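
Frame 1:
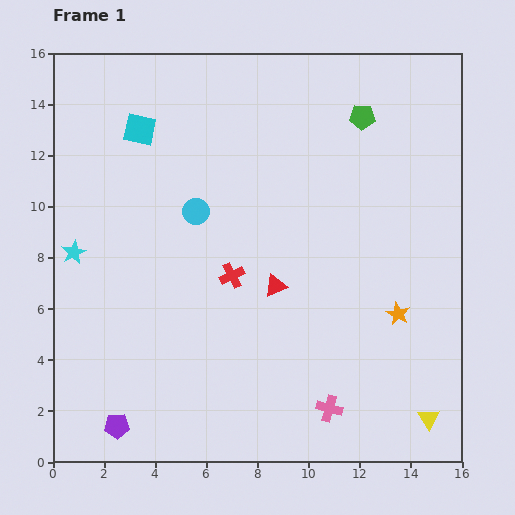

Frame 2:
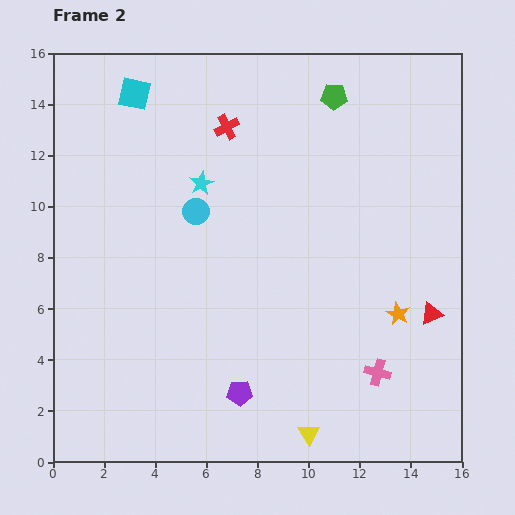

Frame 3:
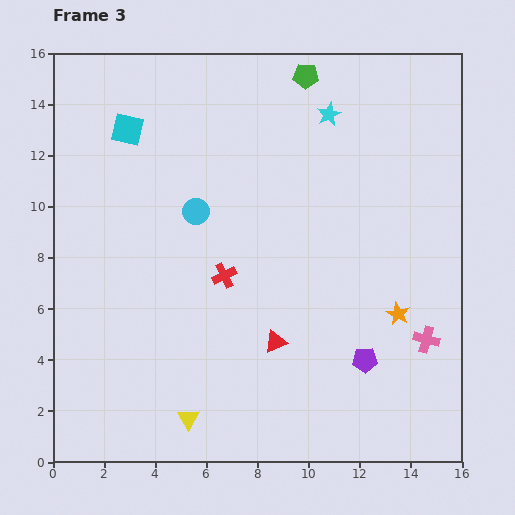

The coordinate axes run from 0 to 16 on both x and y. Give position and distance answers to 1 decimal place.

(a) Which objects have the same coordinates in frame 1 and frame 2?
the cyan circle, the orange star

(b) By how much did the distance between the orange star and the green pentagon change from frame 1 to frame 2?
+1.1

Distance in frame 1: 7.8. Distance in frame 2: 8.9.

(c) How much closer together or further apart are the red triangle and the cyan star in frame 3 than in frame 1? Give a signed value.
+1.1

Distance in frame 1: 8.0. Distance in frame 3: 9.1.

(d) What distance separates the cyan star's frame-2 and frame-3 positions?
5.7

The cyan star moved from (5.8, 10.9) to (10.8, 13.6), a distance of √(5.0² + 2.7²) ≈ 5.7.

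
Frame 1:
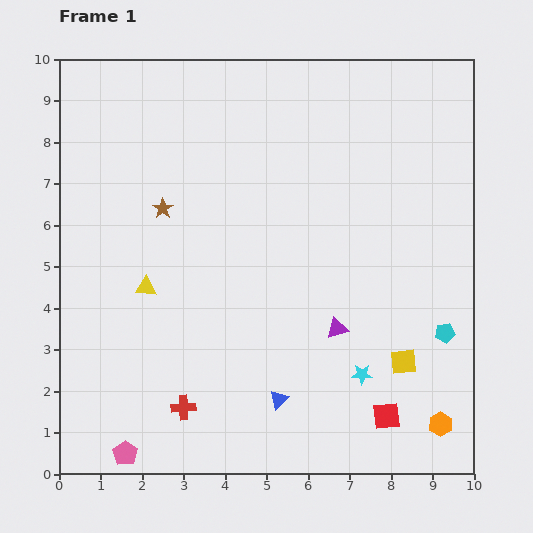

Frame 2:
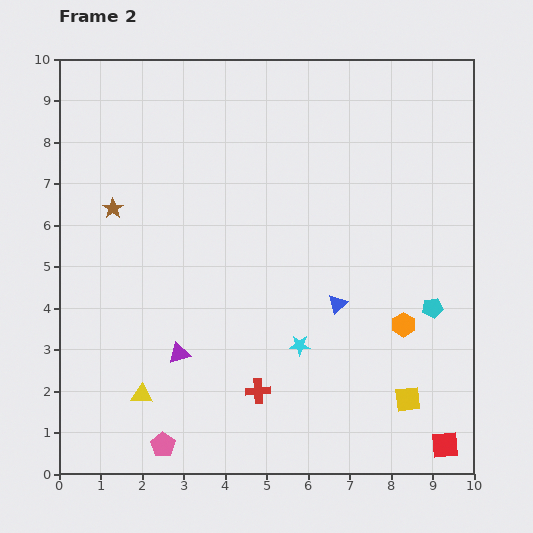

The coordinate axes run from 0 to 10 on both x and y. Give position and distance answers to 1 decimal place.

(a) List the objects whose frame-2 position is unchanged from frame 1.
none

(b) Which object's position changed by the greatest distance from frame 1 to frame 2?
the purple triangle

(moved 3.8; next 2.7)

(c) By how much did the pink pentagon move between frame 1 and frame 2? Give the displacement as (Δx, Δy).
(0.9, 0.2)

The pink pentagon was at (1.6, 0.5) in frame 1 and (2.5, 0.7) in frame 2.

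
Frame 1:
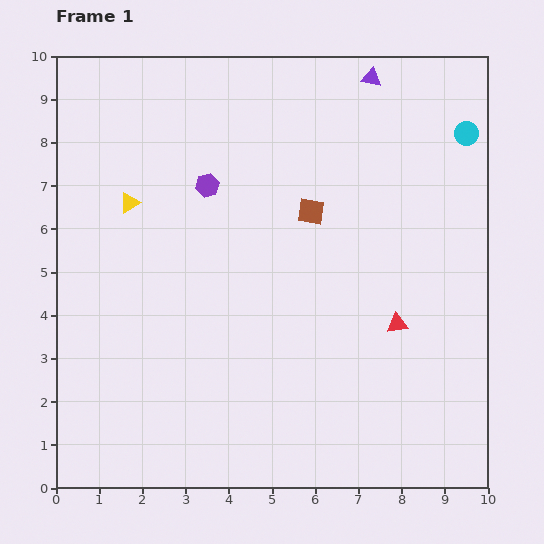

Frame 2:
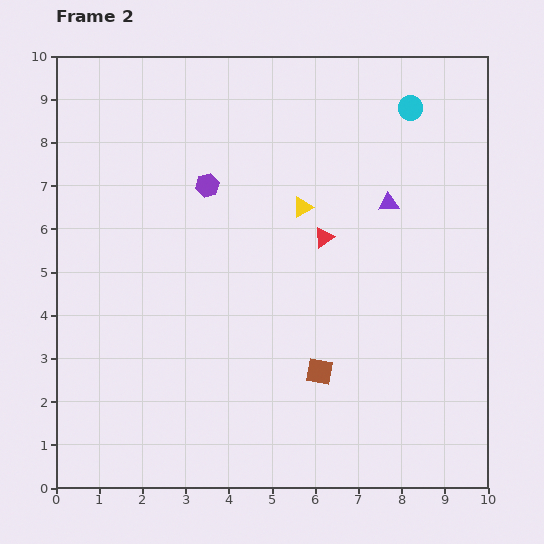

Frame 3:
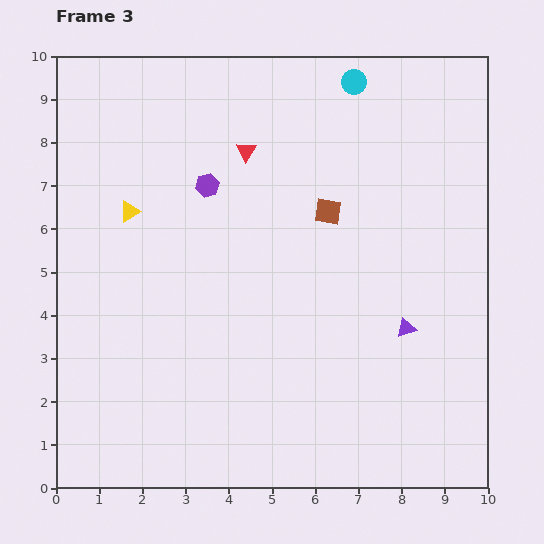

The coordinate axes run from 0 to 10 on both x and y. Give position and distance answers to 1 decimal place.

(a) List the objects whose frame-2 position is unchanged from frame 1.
the purple hexagon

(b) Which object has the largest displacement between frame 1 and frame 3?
the purple triangle

(moved 5.9; next 5.3)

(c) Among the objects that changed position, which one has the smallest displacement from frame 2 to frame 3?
the cyan circle

(moved 1.4)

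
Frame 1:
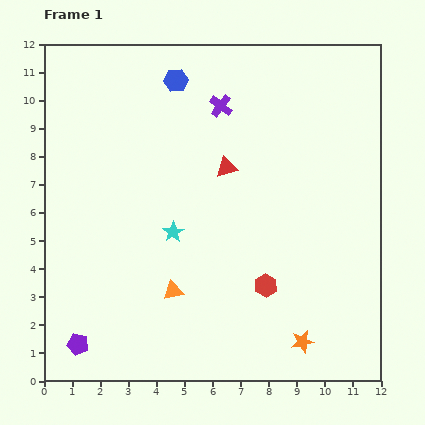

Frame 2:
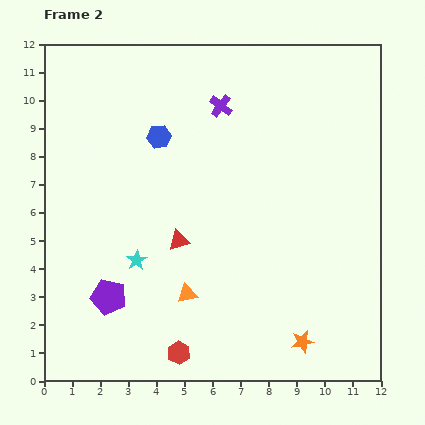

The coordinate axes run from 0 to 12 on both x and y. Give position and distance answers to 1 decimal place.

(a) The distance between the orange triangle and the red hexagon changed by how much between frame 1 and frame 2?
-1.2

Distance in frame 1: 3.3. Distance in frame 2: 2.1.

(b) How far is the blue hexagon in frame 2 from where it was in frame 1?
2.1

The blue hexagon moved from (4.7, 10.7) to (4.1, 8.7), a distance of √(0.6² + 2.0²) ≈ 2.1.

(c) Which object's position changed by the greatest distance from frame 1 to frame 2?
the red hexagon

(moved 3.9; next 3.1)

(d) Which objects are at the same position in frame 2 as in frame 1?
the purple cross, the orange star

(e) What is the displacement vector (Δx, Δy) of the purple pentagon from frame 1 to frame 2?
(1.1, 1.7)

The purple pentagon was at (1.2, 1.3) in frame 1 and (2.3, 3.0) in frame 2.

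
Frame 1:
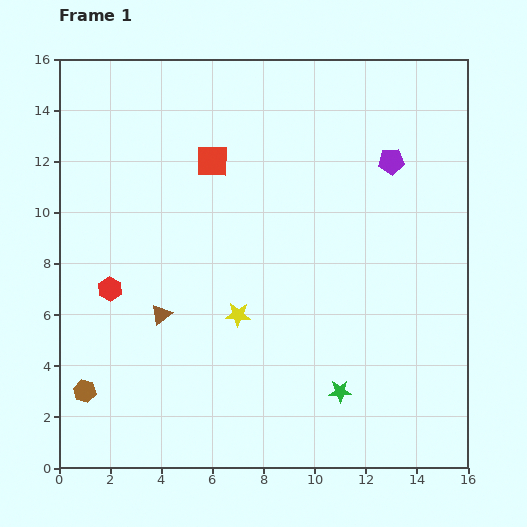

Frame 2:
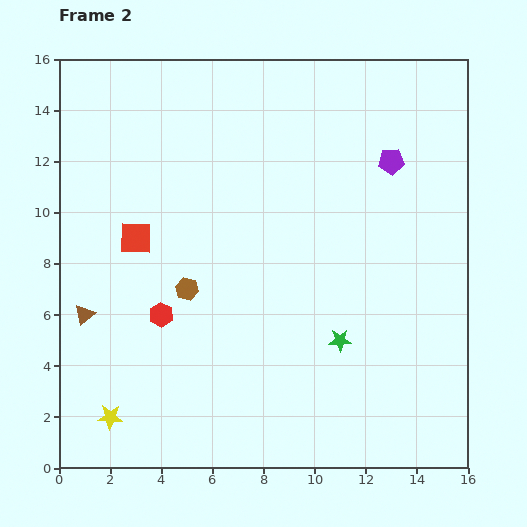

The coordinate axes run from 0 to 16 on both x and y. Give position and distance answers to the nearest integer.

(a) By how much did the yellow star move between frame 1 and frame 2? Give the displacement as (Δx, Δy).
(-5, -4)

The yellow star was at (7, 6) in frame 1 and (2, 2) in frame 2.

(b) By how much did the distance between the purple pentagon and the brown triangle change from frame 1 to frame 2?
+2

Distance in frame 1: 11. Distance in frame 2: 13.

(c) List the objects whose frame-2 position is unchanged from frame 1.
the purple pentagon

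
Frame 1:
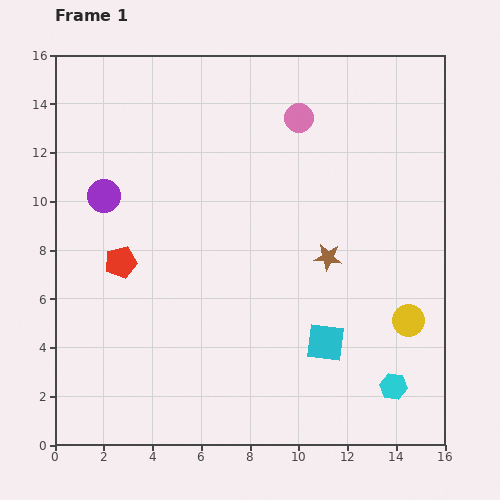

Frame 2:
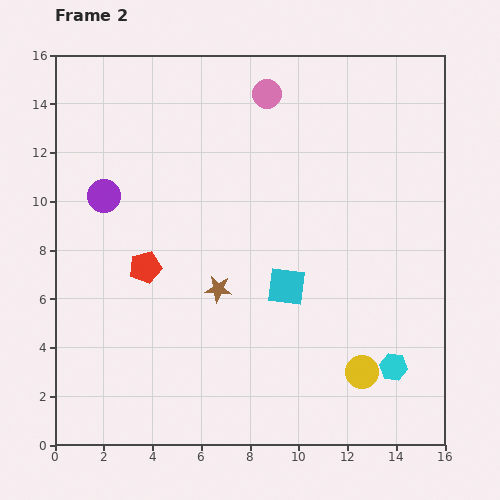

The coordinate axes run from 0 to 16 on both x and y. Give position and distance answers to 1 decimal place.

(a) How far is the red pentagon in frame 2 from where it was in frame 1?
1.0

The red pentagon moved from (2.7, 7.5) to (3.7, 7.3), a distance of √(1.0² + 0.2²) ≈ 1.0.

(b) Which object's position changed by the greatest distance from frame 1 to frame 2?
the brown star

(moved 4.7; next 2.8)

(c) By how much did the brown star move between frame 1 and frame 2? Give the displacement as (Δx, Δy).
(-4.5, -1.3)

The brown star was at (11.2, 7.7) in frame 1 and (6.7, 6.4) in frame 2.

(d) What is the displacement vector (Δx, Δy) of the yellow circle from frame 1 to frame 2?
(-1.9, -2.1)

The yellow circle was at (14.5, 5.1) in frame 1 and (12.6, 3.0) in frame 2.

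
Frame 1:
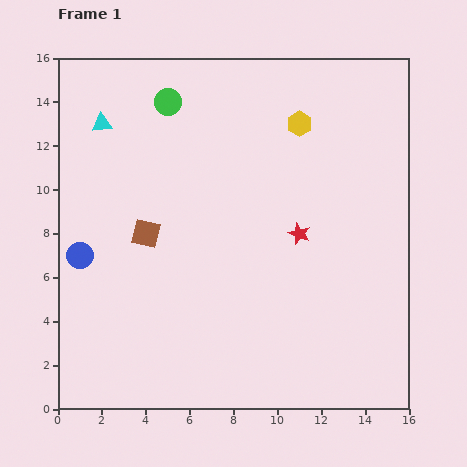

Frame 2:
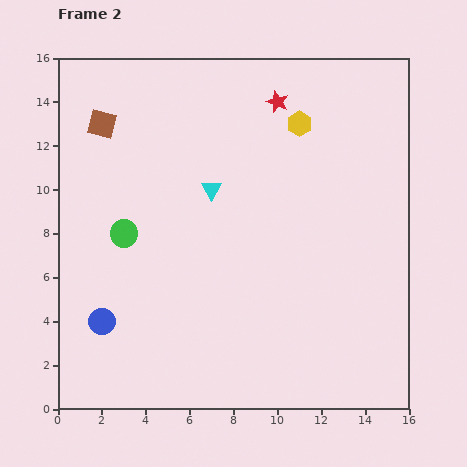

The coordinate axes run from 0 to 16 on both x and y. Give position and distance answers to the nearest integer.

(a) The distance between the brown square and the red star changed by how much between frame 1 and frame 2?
+1

Distance in frame 1: 7. Distance in frame 2: 8.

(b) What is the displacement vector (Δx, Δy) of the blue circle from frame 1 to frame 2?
(1, -3)

The blue circle was at (1, 7) in frame 1 and (2, 4) in frame 2.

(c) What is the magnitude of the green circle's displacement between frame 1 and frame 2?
6

The green circle moved from (5, 14) to (3, 8), a distance of √(2² + 6²) ≈ 6.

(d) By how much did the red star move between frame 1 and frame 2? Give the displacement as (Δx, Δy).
(-1, 6)

The red star was at (11, 8) in frame 1 and (10, 14) in frame 2.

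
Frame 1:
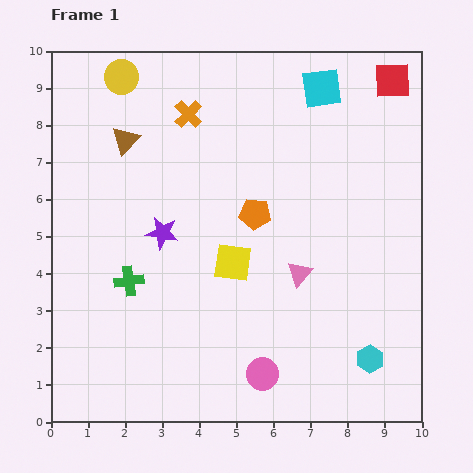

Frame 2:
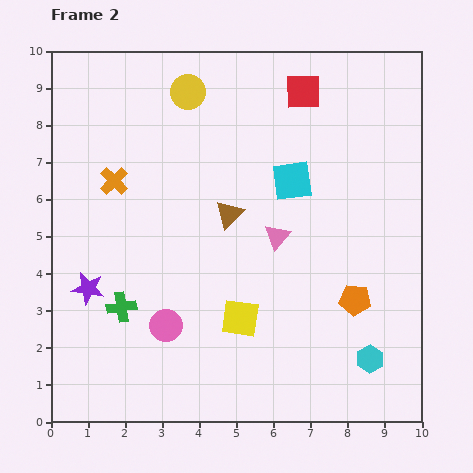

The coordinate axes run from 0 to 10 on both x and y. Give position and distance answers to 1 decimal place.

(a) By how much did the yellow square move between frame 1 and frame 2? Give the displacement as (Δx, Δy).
(0.2, -1.5)

The yellow square was at (4.9, 4.3) in frame 1 and (5.1, 2.8) in frame 2.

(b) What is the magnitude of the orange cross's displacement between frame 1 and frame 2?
2.7

The orange cross moved from (3.7, 8.3) to (1.7, 6.5), a distance of √(2.0² + 1.8²) ≈ 2.7.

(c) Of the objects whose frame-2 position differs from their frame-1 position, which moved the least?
the green cross

(moved 0.7)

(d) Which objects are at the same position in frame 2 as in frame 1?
the cyan hexagon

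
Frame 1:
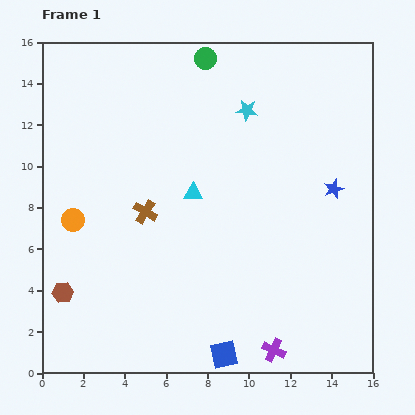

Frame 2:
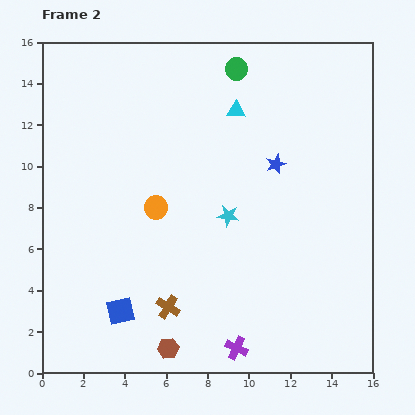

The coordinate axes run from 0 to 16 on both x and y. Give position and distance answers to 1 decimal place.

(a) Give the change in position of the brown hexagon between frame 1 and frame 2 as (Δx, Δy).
(5.1, -2.7)

The brown hexagon was at (1.0, 3.9) in frame 1 and (6.1, 1.2) in frame 2.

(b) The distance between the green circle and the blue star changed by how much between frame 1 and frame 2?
-3.8

Distance in frame 1: 8.8. Distance in frame 2: 5.0.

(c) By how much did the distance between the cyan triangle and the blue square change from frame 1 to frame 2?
+3.3

Distance in frame 1: 7.9. Distance in frame 2: 11.2.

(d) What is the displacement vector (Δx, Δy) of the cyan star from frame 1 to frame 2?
(-0.9, -5.1)

The cyan star was at (9.9, 12.7) in frame 1 and (9.0, 7.6) in frame 2.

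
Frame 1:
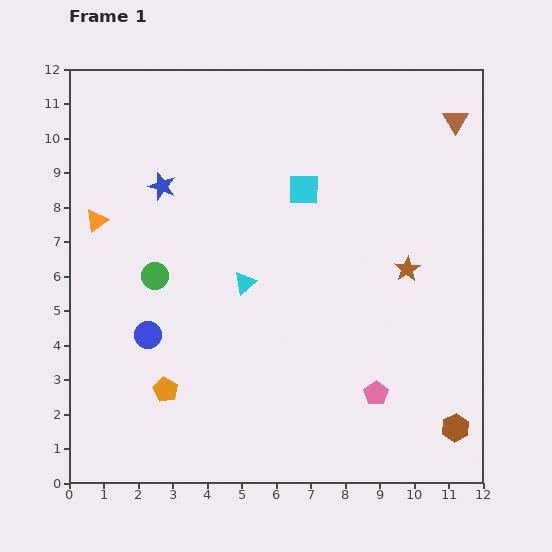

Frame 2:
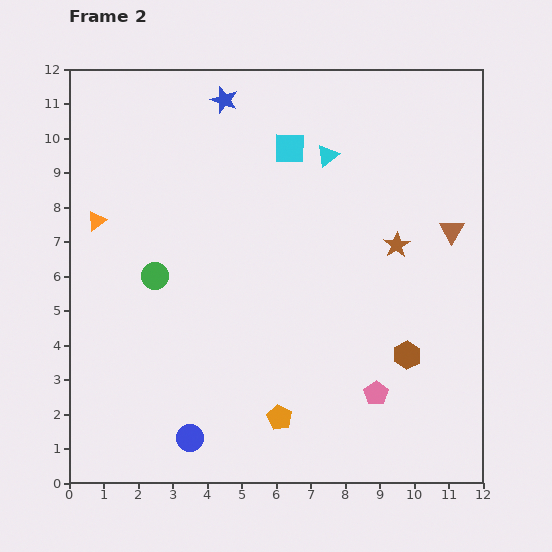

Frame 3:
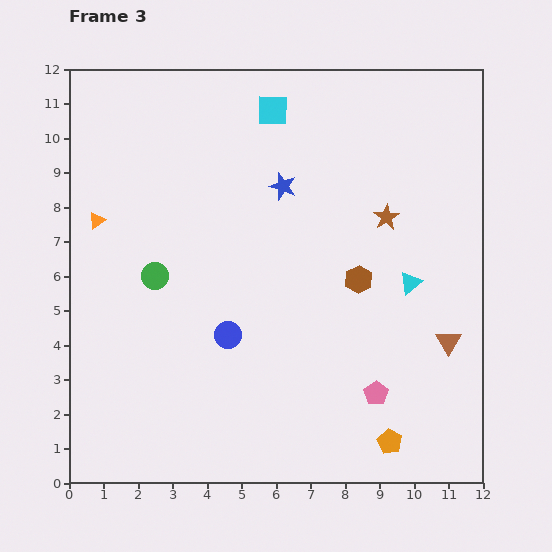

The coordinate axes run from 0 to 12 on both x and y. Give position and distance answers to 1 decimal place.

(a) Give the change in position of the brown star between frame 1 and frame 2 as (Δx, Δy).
(-0.3, 0.7)

The brown star was at (9.8, 6.2) in frame 1 and (9.5, 6.9) in frame 2.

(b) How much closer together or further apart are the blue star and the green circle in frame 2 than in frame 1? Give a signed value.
+2.9

Distance in frame 1: 2.6. Distance in frame 2: 5.5.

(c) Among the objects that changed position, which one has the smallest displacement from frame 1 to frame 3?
the brown star

(moved 1.6)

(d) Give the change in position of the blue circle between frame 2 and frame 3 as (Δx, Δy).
(1.1, 3.0)

The blue circle was at (3.5, 1.3) in frame 2 and (4.6, 4.3) in frame 3.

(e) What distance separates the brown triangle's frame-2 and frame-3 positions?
3.2

The brown triangle moved from (11.1, 7.3) to (11.0, 4.1), a distance of √(0.1² + 3.2²) ≈ 3.2.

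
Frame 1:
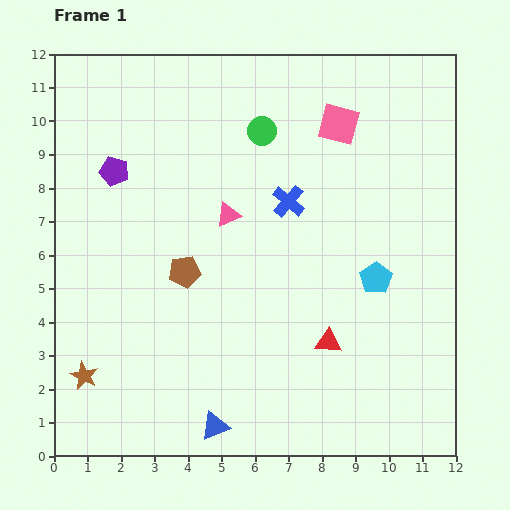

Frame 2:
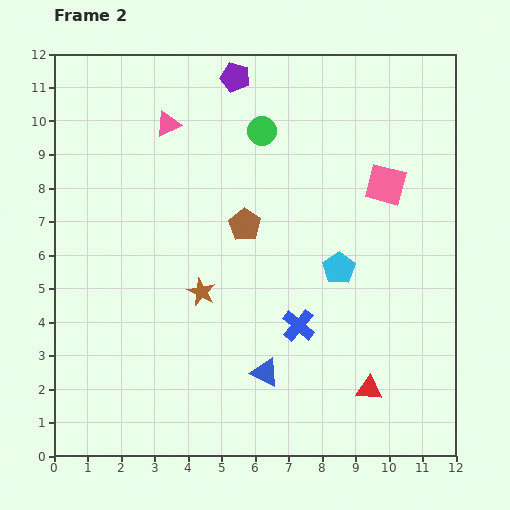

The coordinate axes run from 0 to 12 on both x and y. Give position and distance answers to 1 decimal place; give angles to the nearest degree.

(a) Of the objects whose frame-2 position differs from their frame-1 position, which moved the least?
the cyan pentagon

(moved 1.1)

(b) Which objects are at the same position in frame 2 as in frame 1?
the green circle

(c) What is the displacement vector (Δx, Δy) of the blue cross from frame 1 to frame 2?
(0.3, -3.7)

The blue cross was at (7.0, 7.6) in frame 1 and (7.3, 3.9) in frame 2.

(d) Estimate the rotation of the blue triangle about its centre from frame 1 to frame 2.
49° clockwise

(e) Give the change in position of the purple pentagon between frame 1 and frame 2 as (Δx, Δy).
(3.6, 2.8)

The purple pentagon was at (1.8, 8.5) in frame 1 and (5.4, 11.3) in frame 2.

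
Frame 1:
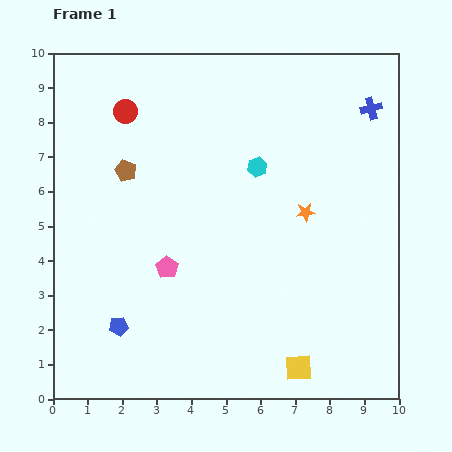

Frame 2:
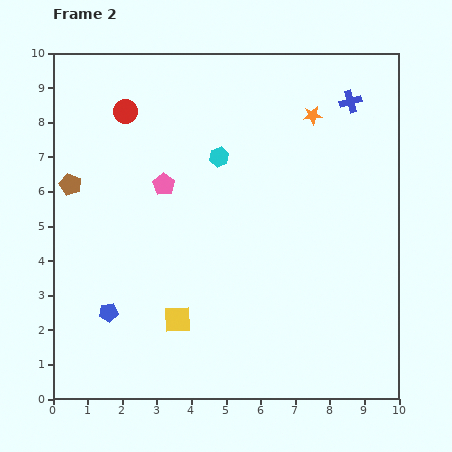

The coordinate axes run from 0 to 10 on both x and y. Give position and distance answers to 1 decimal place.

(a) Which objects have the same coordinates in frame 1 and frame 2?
the red circle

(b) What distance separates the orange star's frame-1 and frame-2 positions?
2.8

The orange star moved from (7.3, 5.4) to (7.5, 8.2), a distance of √(0.2² + 2.8²) ≈ 2.8.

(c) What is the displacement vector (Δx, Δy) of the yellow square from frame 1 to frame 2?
(-3.5, 1.4)

The yellow square was at (7.1, 0.9) in frame 1 and (3.6, 2.3) in frame 2.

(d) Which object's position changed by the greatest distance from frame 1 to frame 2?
the yellow square

(moved 3.8; next 2.8)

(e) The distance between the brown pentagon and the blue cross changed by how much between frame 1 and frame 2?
+1.1

Distance in frame 1: 7.3. Distance in frame 2: 8.4.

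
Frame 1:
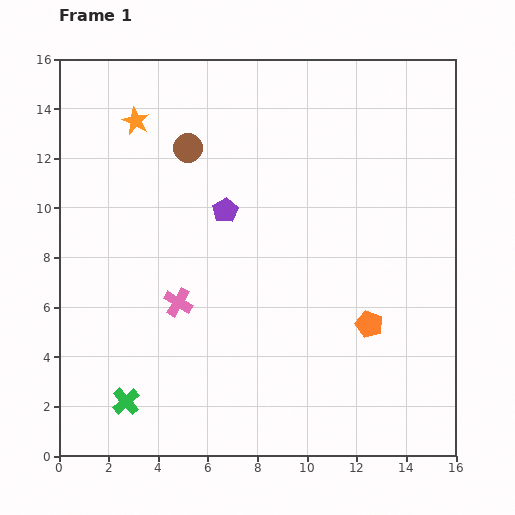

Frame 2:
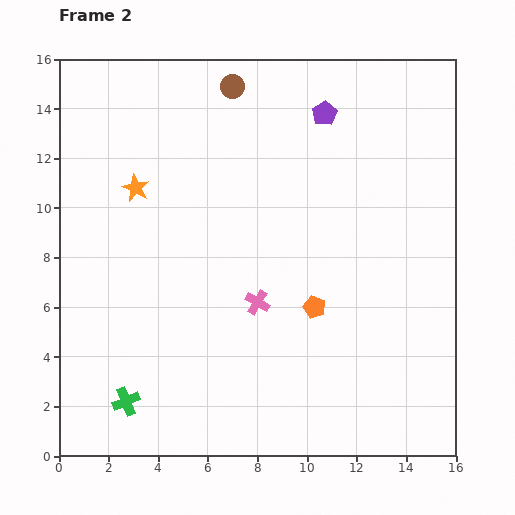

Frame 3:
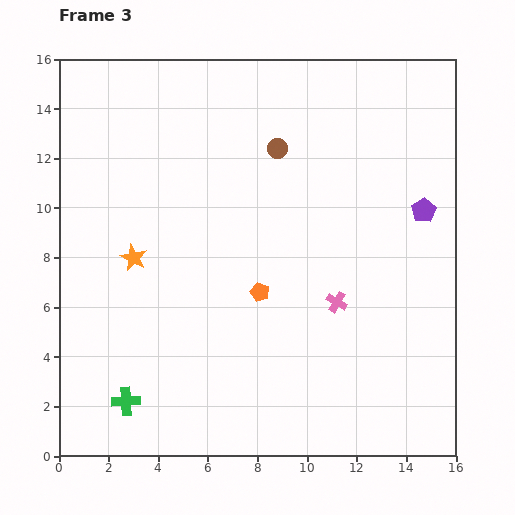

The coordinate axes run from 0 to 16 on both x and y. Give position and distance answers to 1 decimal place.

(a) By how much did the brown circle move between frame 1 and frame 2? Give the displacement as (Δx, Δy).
(1.8, 2.5)

The brown circle was at (5.2, 12.4) in frame 1 and (7.0, 14.9) in frame 2.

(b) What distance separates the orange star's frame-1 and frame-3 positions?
5.5

The orange star moved from (3.1, 13.5) to (3.0, 8.0), a distance of √(0.1² + 5.5²) ≈ 5.5.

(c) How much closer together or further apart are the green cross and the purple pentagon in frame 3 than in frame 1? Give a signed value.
+5.6

Distance in frame 1: 8.7. Distance in frame 3: 14.3.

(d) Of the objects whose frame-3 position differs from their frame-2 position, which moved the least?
the orange pentagon

(moved 2.3)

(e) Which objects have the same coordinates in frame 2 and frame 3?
the green cross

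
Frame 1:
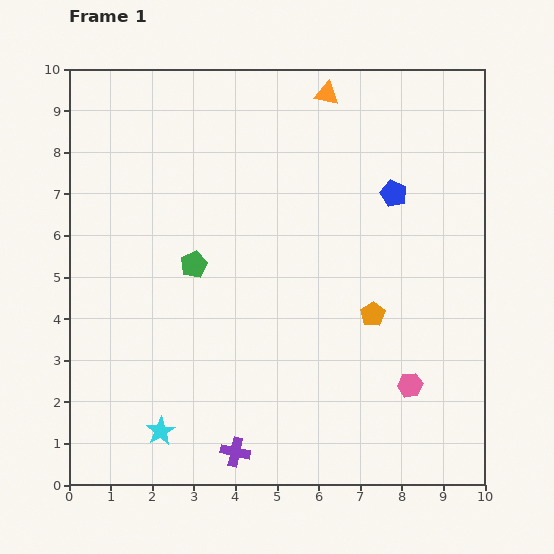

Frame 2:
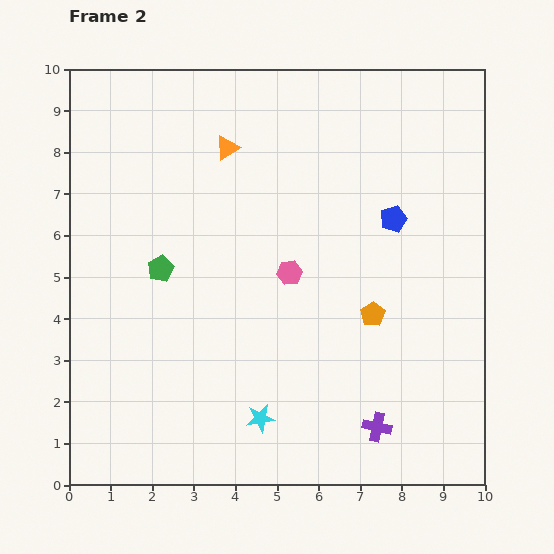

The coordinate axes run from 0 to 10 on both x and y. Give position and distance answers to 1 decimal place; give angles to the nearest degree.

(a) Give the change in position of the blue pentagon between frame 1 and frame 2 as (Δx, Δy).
(0.0, -0.6)

The blue pentagon was at (7.8, 7.0) in frame 1 and (7.8, 6.4) in frame 2.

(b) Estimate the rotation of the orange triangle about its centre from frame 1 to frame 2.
43° counter-clockwise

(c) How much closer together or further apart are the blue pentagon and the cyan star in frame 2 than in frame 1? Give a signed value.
-2.2

Distance in frame 1: 8.0. Distance in frame 2: 5.8.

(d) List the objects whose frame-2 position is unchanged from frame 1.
the orange pentagon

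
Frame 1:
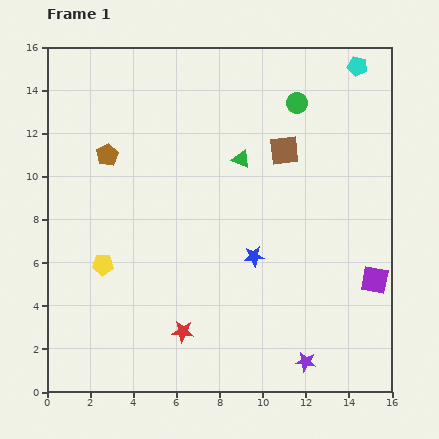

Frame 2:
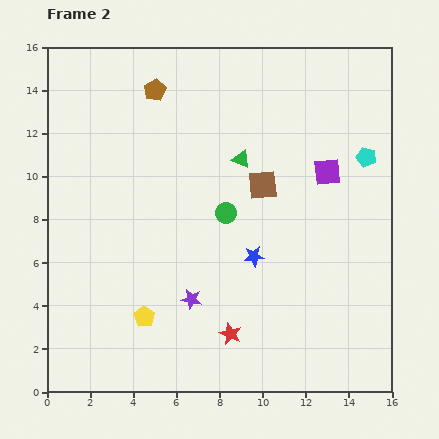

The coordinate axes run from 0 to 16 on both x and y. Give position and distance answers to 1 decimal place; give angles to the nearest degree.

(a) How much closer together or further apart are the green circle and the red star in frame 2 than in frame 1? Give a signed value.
-6.3

Distance in frame 1: 11.9. Distance in frame 2: 5.6.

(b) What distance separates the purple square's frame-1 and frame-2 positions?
5.5

The purple square moved from (15.2, 5.2) to (13.0, 10.2), a distance of √(2.2² + 5.0²) ≈ 5.5.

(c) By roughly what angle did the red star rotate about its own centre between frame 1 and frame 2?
16° clockwise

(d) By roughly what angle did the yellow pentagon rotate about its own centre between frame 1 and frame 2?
31° clockwise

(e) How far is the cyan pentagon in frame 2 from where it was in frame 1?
4.2

The cyan pentagon moved from (14.4, 15.1) to (14.8, 10.9), a distance of √(0.4² + 4.2²) ≈ 4.2.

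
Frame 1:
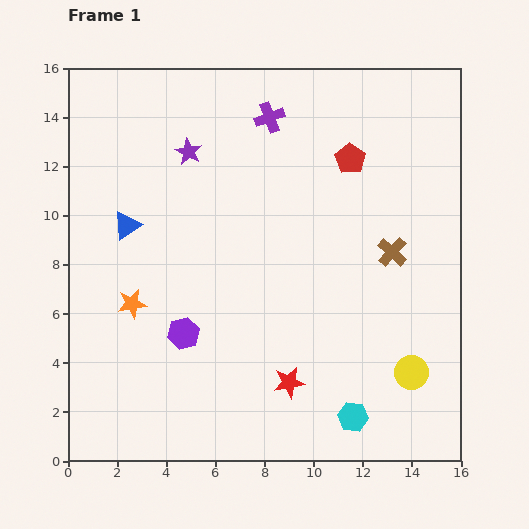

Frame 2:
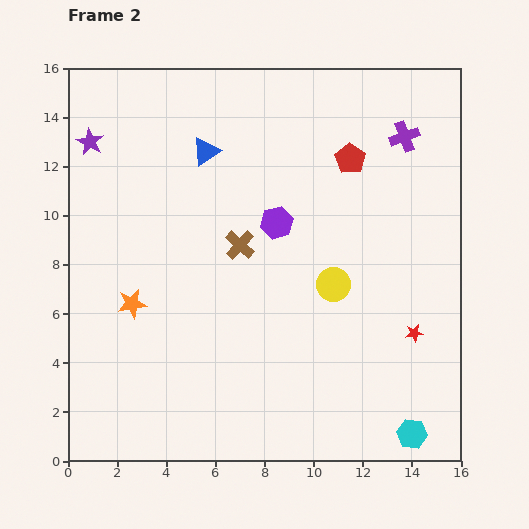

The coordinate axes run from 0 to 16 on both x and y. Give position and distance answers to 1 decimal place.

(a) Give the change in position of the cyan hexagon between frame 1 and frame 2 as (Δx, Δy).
(2.4, -0.7)

The cyan hexagon was at (11.6, 1.8) in frame 1 and (14.0, 1.1) in frame 2.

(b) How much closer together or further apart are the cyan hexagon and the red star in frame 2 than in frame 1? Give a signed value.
+1.1

Distance in frame 1: 3.0. Distance in frame 2: 4.1.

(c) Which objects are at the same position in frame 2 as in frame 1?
the orange star, the red pentagon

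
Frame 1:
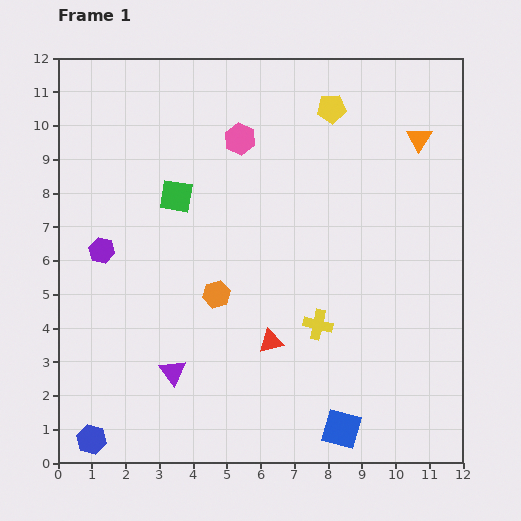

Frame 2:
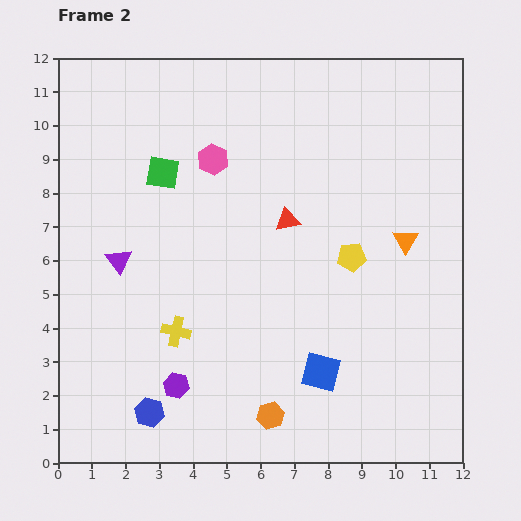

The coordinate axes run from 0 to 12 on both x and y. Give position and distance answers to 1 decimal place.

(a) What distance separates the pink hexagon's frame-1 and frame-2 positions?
1.0

The pink hexagon moved from (5.4, 9.6) to (4.6, 9.0), a distance of √(0.8² + 0.6²) ≈ 1.0.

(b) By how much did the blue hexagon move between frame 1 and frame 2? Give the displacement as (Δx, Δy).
(1.7, 0.8)

The blue hexagon was at (1.0, 0.7) in frame 1 and (2.7, 1.5) in frame 2.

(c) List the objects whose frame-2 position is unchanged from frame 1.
none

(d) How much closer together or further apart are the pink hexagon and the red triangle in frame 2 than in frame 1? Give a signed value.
-3.3

Distance in frame 1: 6.1. Distance in frame 2: 2.8.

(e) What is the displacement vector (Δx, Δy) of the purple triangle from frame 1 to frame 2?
(-1.6, 3.3)

The purple triangle was at (3.4, 2.7) in frame 1 and (1.8, 6.0) in frame 2.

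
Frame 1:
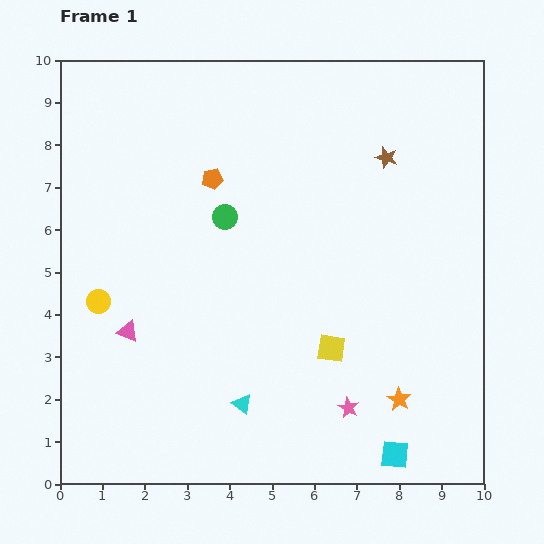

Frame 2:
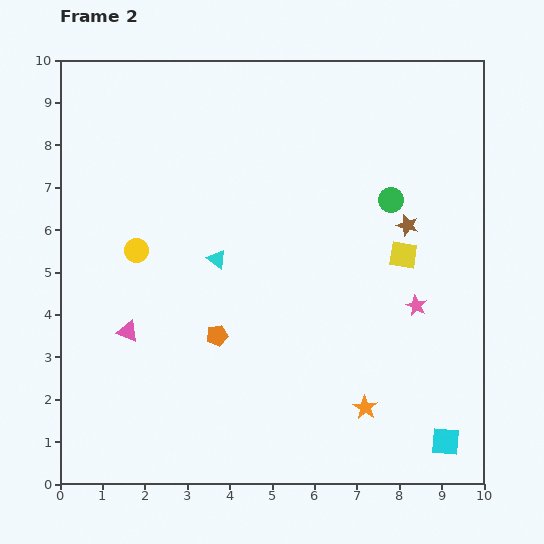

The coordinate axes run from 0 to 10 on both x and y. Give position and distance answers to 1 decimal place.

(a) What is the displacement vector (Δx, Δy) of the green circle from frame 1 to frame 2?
(3.9, 0.4)

The green circle was at (3.9, 6.3) in frame 1 and (7.8, 6.7) in frame 2.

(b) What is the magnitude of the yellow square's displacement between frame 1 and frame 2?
2.8

The yellow square moved from (6.4, 3.2) to (8.1, 5.4), a distance of √(1.7² + 2.2²) ≈ 2.8.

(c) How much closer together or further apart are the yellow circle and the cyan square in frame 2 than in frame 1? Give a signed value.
+0.7

Distance in frame 1: 7.9. Distance in frame 2: 8.6.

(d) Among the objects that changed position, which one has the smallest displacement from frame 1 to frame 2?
the orange star

(moved 0.8)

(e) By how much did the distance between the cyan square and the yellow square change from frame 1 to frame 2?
+1.6

Distance in frame 1: 2.9. Distance in frame 2: 4.5.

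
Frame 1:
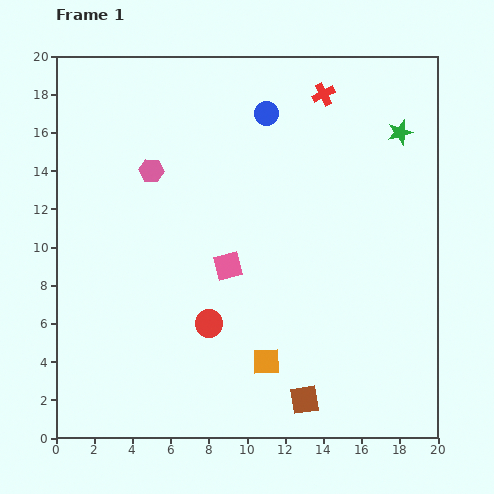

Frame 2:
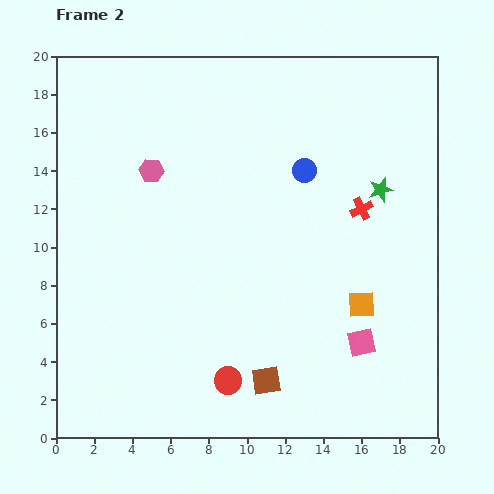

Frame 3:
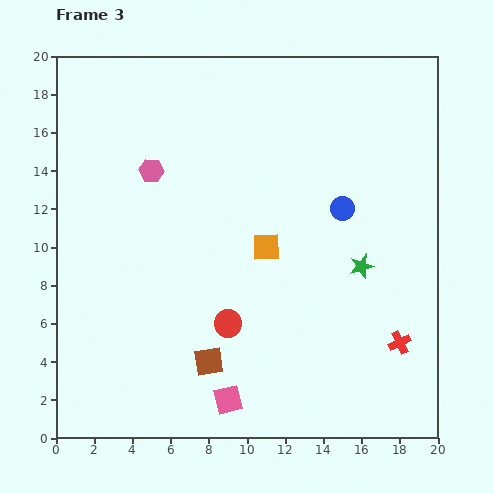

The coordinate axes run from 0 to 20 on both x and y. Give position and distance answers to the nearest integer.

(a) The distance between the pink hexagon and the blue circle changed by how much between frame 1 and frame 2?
+1

Distance in frame 1: 7. Distance in frame 2: 8.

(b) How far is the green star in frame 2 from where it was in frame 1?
3

The green star moved from (18, 16) to (17, 13), a distance of √(1² + 3²) ≈ 3.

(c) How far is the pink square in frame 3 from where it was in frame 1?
7

The pink square moved from (9, 9) to (9, 2), a distance of √(0² + 7²) ≈ 7.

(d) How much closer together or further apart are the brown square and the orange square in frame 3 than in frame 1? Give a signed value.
+4

Distance in frame 1: 3. Distance in frame 3: 7.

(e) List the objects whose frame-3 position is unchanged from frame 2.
the pink hexagon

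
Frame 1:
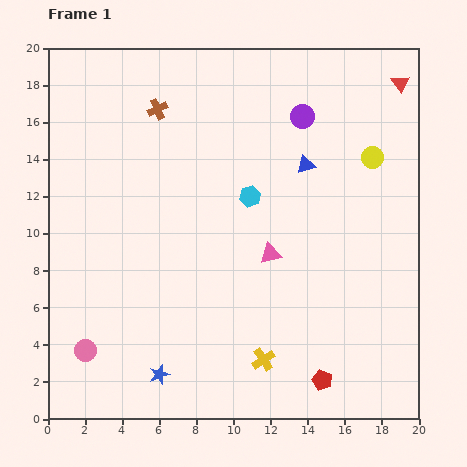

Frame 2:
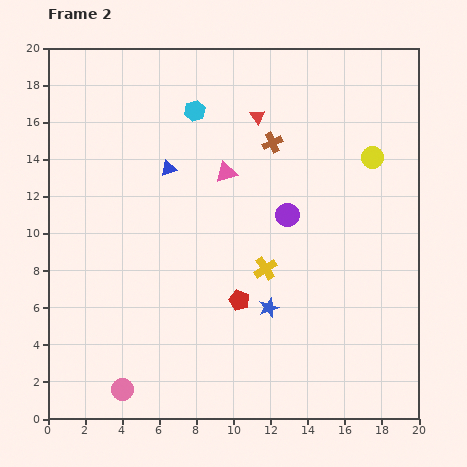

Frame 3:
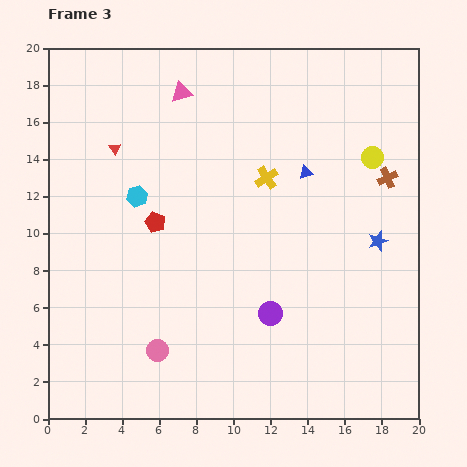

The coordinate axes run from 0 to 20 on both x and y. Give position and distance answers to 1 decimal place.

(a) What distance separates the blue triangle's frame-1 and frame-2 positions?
7.4

The blue triangle moved from (13.9, 13.7) to (6.5, 13.5), a distance of √(7.4² + 0.2²) ≈ 7.4.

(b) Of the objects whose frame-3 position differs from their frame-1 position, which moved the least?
the blue triangle

(moved 0.4)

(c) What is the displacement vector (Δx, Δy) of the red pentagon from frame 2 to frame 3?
(-4.5, 4.2)

The red pentagon was at (10.3, 6.4) in frame 2 and (5.8, 10.6) in frame 3.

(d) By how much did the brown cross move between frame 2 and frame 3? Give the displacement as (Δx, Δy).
(6.2, -1.9)

The brown cross was at (12.1, 14.9) in frame 2 and (18.3, 13.0) in frame 3.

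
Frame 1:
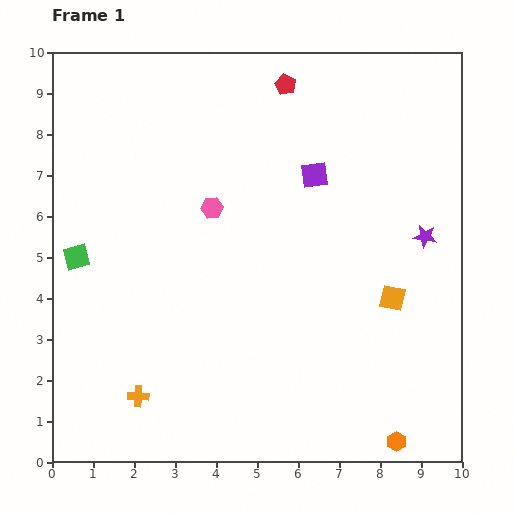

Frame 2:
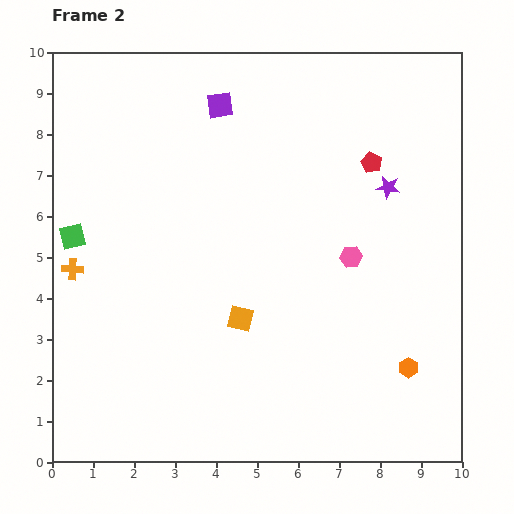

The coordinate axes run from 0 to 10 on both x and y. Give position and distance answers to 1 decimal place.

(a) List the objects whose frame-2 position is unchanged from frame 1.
none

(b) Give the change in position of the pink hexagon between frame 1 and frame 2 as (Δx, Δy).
(3.4, -1.2)

The pink hexagon was at (3.9, 6.2) in frame 1 and (7.3, 5.0) in frame 2.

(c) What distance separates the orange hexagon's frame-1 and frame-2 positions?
1.8

The orange hexagon moved from (8.4, 0.5) to (8.7, 2.3), a distance of √(0.3² + 1.8²) ≈ 1.8.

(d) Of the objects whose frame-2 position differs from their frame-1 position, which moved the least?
the green square

(moved 0.5)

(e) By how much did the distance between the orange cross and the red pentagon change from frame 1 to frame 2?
-0.7

Distance in frame 1: 8.4. Distance in frame 2: 7.7.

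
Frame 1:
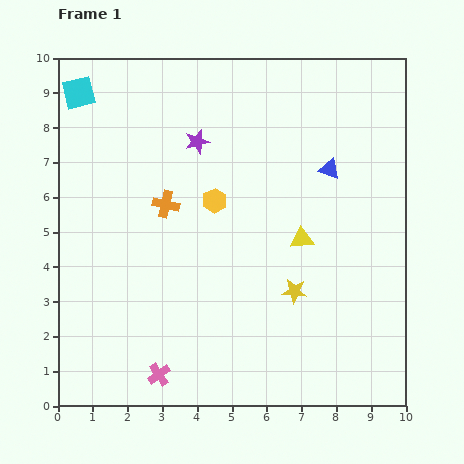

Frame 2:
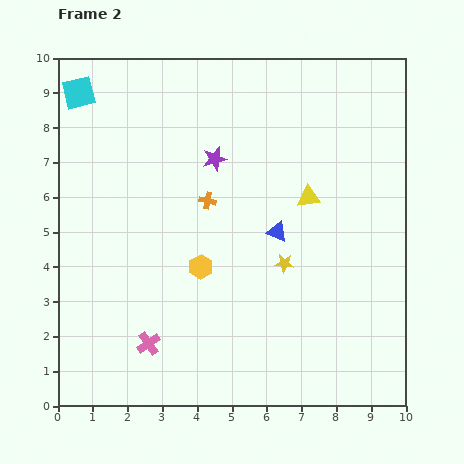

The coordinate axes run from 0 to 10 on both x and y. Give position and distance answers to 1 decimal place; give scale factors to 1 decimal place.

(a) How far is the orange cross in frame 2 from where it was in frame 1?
1.2

The orange cross moved from (3.1, 5.8) to (4.3, 5.9), a distance of √(1.2² + 0.1²) ≈ 1.2.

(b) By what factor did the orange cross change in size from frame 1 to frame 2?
0.6×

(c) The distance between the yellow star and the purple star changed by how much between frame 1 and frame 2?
-1.5

Distance in frame 1: 5.1. Distance in frame 2: 3.6.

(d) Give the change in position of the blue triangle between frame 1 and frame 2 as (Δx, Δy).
(-1.5, -1.8)

The blue triangle was at (7.8, 6.8) in frame 1 and (6.3, 5.0) in frame 2.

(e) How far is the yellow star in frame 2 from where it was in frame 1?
0.9

The yellow star moved from (6.8, 3.3) to (6.5, 4.1), a distance of √(0.3² + 0.8²) ≈ 0.9.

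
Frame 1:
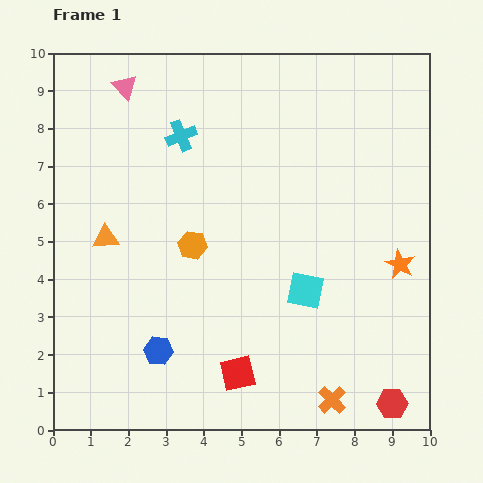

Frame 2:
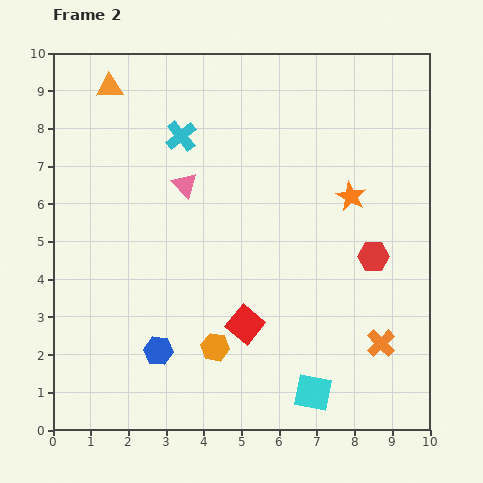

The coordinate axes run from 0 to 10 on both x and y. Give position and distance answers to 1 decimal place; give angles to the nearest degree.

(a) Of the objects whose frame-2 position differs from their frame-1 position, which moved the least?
the red square

(moved 1.3)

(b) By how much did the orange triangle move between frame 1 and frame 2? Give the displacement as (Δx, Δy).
(0.1, 4.0)

The orange triangle was at (1.4, 5.1) in frame 1 and (1.5, 9.1) in frame 2.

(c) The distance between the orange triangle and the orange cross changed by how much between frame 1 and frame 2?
+2.5

Distance in frame 1: 7.4. Distance in frame 2: 9.9.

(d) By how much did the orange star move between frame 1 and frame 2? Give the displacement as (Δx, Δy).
(-1.3, 1.8)

The orange star was at (9.2, 4.4) in frame 1 and (7.9, 6.2) in frame 2.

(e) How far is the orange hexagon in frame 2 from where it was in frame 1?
2.8

The orange hexagon moved from (3.7, 4.9) to (4.3, 2.2), a distance of √(0.6² + 2.7²) ≈ 2.8.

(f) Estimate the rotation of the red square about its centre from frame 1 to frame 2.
38° counter-clockwise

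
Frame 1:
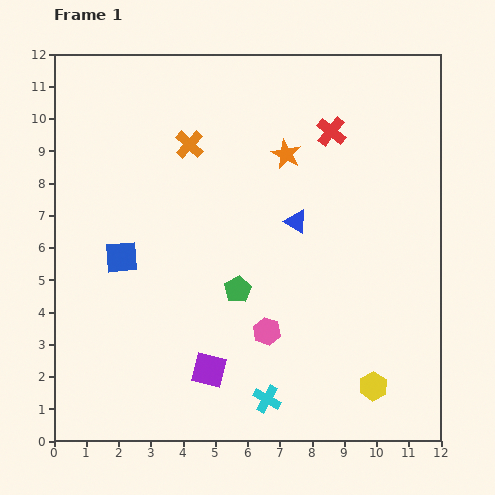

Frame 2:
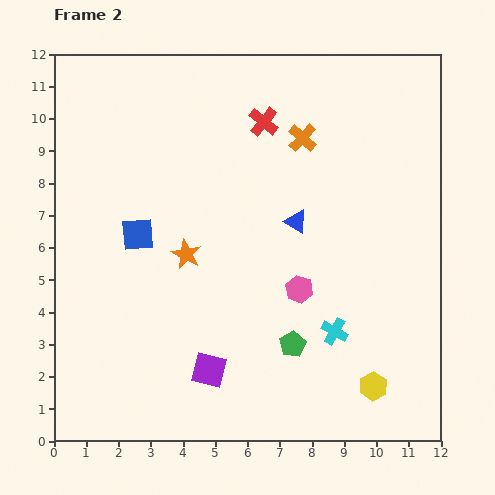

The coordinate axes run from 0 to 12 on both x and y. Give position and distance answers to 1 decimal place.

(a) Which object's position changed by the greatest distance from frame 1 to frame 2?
the orange star

(moved 4.4; next 3.5)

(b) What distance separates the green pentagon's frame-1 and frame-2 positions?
2.4

The green pentagon moved from (5.7, 4.7) to (7.4, 3.0), a distance of √(1.7² + 1.7²) ≈ 2.4.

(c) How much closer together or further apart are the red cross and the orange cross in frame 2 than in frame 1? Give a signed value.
-3.1

Distance in frame 1: 4.4. Distance in frame 2: 1.3.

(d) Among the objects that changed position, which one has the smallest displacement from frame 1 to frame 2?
the blue square

(moved 0.9)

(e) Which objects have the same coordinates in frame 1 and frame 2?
the purple square, the yellow hexagon, the blue triangle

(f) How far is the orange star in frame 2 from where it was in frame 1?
4.4

The orange star moved from (7.2, 8.9) to (4.1, 5.8), a distance of √(3.1² + 3.1²) ≈ 4.4.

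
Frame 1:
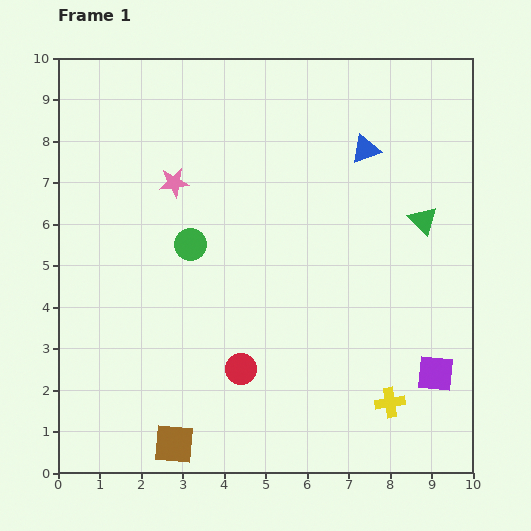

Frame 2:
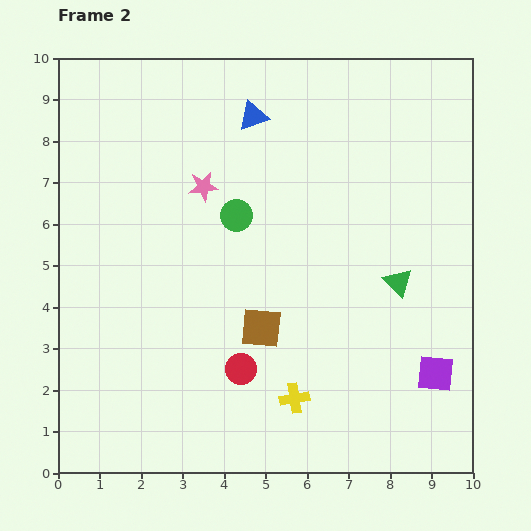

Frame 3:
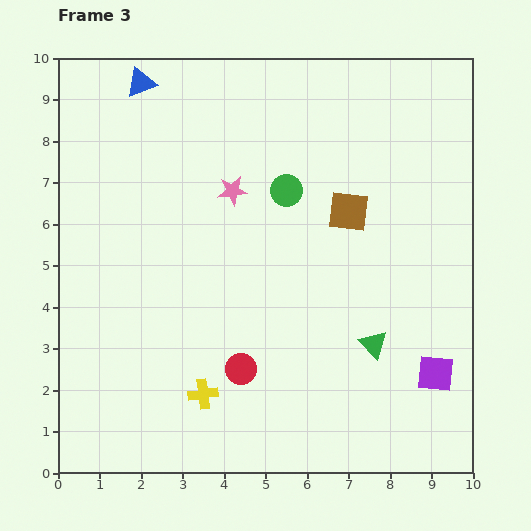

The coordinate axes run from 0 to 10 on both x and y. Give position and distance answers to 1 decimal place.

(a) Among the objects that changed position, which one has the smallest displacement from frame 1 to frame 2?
the pink star

(moved 0.7)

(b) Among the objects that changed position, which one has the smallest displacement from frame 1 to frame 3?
the pink star

(moved 1.4)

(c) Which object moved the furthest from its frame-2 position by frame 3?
the brown square

(moved 3.5; next 2.8)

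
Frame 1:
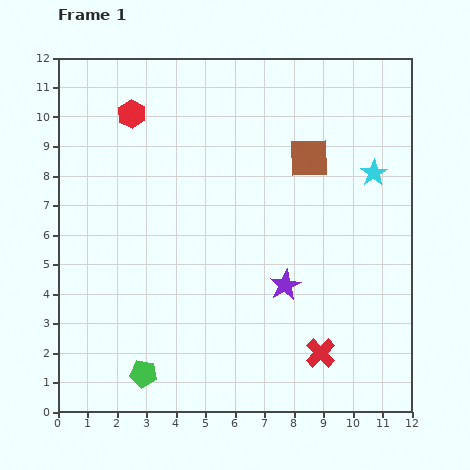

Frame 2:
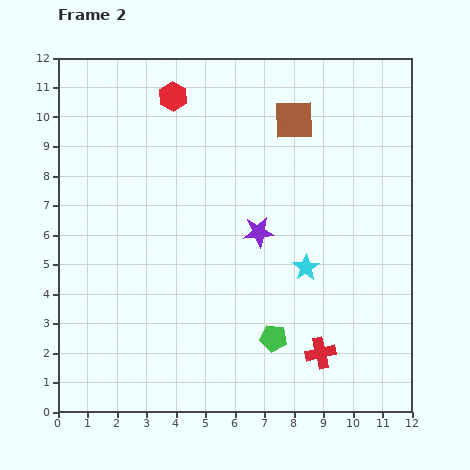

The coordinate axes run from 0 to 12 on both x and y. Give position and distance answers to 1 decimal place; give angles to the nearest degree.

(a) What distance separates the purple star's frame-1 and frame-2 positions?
2.0

The purple star moved from (7.7, 4.3) to (6.8, 6.1), a distance of √(0.9² + 1.8²) ≈ 2.0.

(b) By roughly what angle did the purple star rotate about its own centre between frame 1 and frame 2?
23° clockwise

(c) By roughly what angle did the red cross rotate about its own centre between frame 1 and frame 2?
31° clockwise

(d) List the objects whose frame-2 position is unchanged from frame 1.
the red cross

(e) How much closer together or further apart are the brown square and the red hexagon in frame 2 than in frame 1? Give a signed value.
-2.0

Distance in frame 1: 6.2. Distance in frame 2: 4.2.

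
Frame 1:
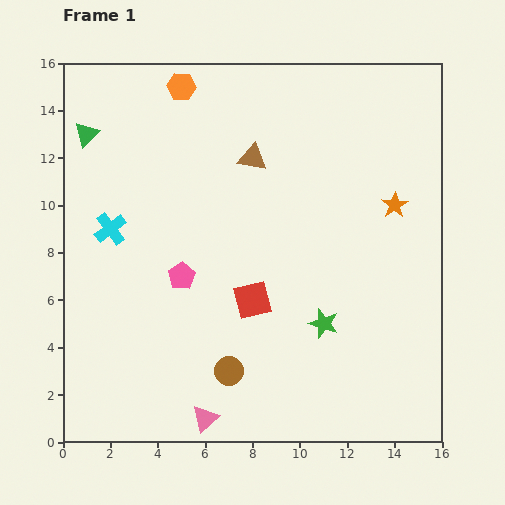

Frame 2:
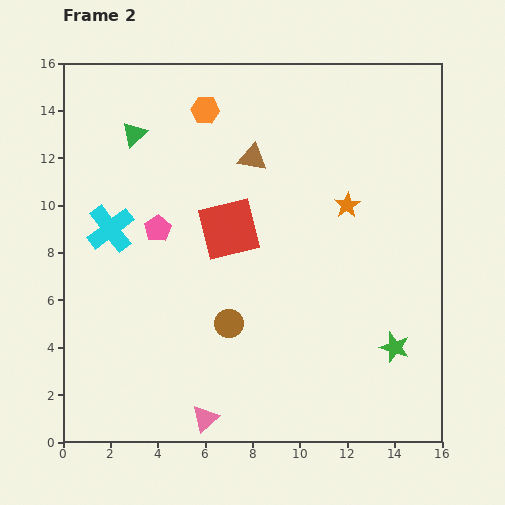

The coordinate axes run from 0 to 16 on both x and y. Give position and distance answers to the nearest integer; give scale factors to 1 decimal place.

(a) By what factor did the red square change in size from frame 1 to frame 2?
1.6×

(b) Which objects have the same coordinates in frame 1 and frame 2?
the brown triangle, the pink triangle, the cyan cross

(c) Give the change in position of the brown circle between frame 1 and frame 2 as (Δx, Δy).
(0, 2)

The brown circle was at (7, 3) in frame 1 and (7, 5) in frame 2.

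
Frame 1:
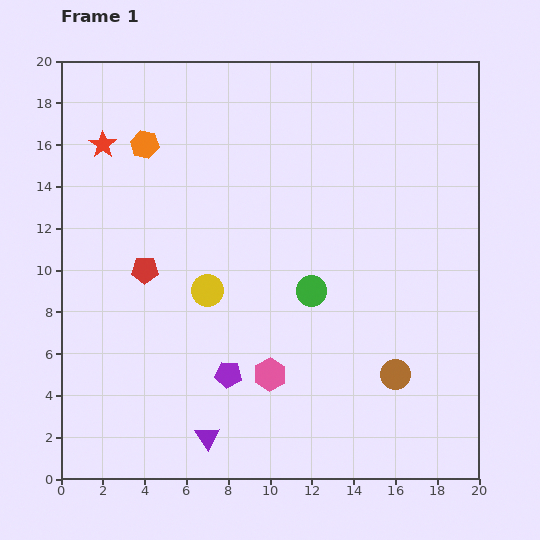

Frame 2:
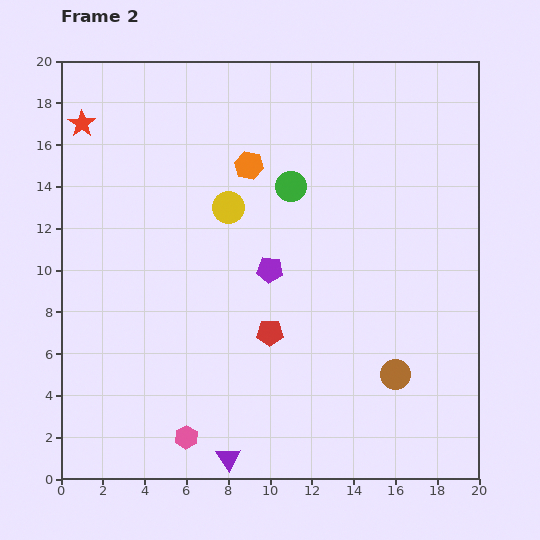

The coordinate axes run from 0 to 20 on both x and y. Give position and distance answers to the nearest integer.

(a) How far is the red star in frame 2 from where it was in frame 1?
1

The red star moved from (2, 16) to (1, 17), a distance of √(1² + 1²) ≈ 1.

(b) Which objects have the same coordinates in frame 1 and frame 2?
the brown circle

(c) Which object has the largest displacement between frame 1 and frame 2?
the red pentagon

(moved 7; next 5)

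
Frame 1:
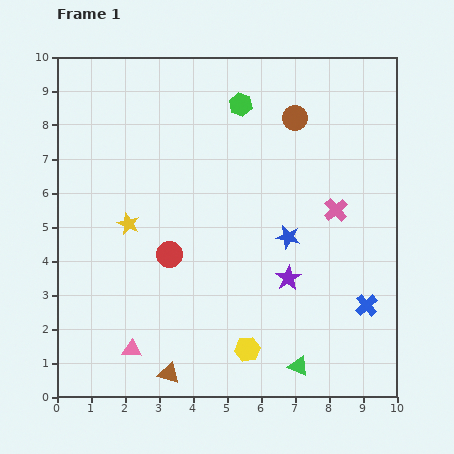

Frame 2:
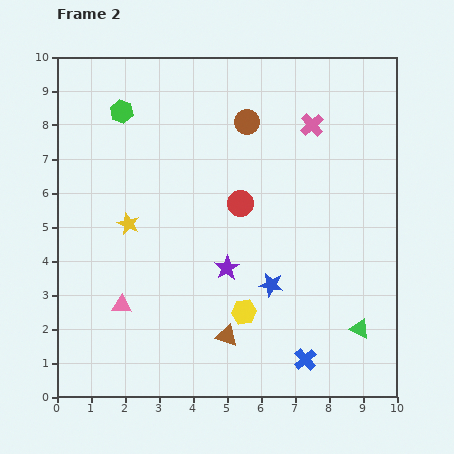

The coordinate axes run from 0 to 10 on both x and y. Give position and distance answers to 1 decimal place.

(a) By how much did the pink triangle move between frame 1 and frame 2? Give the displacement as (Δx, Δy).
(-0.3, 1.3)

The pink triangle was at (2.2, 1.4) in frame 1 and (1.9, 2.7) in frame 2.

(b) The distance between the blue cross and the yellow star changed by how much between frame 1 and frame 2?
-0.8

Distance in frame 1: 7.4. Distance in frame 2: 6.6.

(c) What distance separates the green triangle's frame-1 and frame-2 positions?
2.1

The green triangle moved from (7.1, 0.9) to (8.9, 2.0), a distance of √(1.8² + 1.1²) ≈ 2.1.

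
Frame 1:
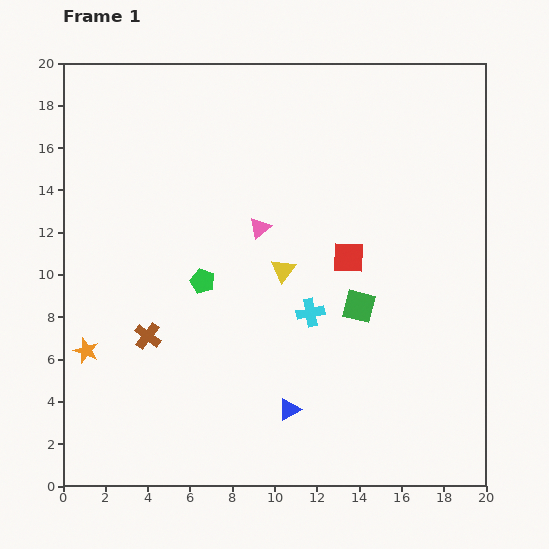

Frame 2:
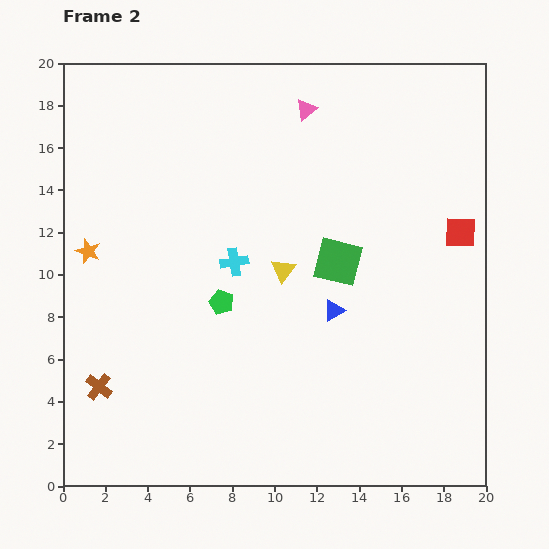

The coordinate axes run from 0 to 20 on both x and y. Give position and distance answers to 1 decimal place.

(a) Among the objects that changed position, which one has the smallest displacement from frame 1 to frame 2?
the green pentagon

(moved 1.3)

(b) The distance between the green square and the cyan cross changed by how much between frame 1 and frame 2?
+2.6

Distance in frame 1: 2.3. Distance in frame 2: 4.9.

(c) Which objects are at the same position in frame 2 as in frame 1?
the yellow triangle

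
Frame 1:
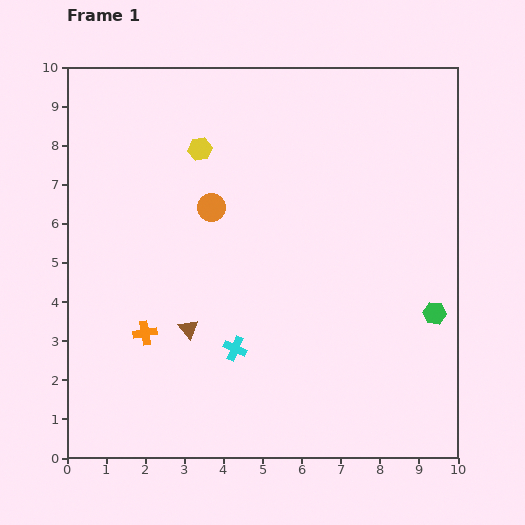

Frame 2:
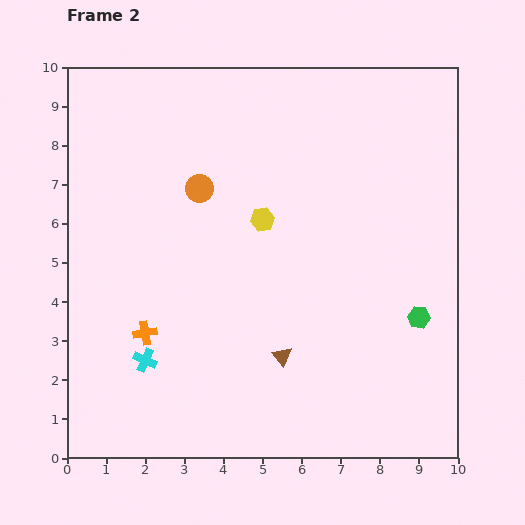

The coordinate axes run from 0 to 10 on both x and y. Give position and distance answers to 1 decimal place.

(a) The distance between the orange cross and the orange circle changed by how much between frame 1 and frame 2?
+0.4

Distance in frame 1: 3.6. Distance in frame 2: 4.0.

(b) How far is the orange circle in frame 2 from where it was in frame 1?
0.6

The orange circle moved from (3.7, 6.4) to (3.4, 6.9), a distance of √(0.3² + 0.5²) ≈ 0.6.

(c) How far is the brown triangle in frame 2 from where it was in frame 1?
2.5

The brown triangle moved from (3.1, 3.3) to (5.5, 2.6), a distance of √(2.4² + 0.7²) ≈ 2.5.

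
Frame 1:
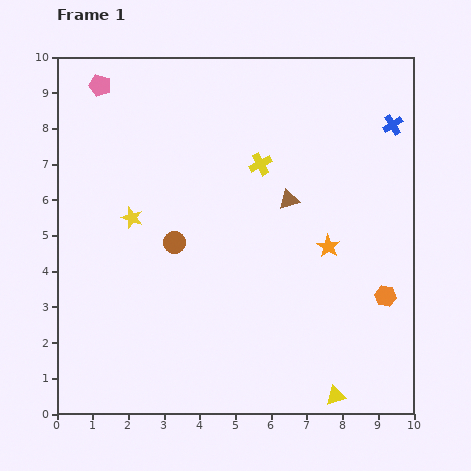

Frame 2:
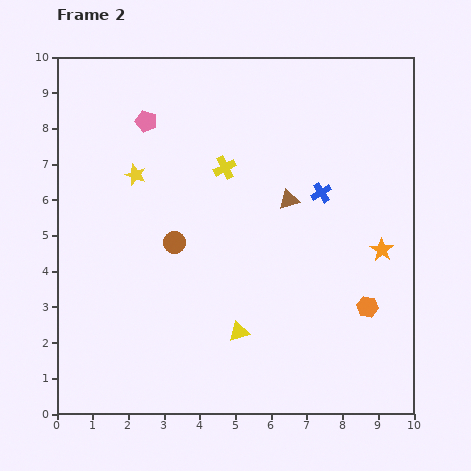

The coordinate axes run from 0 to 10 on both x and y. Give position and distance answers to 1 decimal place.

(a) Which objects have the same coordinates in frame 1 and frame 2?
the brown triangle, the brown circle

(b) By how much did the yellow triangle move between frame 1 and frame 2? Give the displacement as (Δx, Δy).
(-2.7, 1.8)

The yellow triangle was at (7.8, 0.5) in frame 1 and (5.1, 2.3) in frame 2.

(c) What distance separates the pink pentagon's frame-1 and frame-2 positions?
1.6

The pink pentagon moved from (1.2, 9.2) to (2.5, 8.2), a distance of √(1.3² + 1.0²) ≈ 1.6.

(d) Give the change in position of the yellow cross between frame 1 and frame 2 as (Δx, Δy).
(-1.0, -0.1)

The yellow cross was at (5.7, 7.0) in frame 1 and (4.7, 6.9) in frame 2.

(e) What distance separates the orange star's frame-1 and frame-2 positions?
1.5

The orange star moved from (7.6, 4.7) to (9.1, 4.6), a distance of √(1.5² + 0.1²) ≈ 1.5.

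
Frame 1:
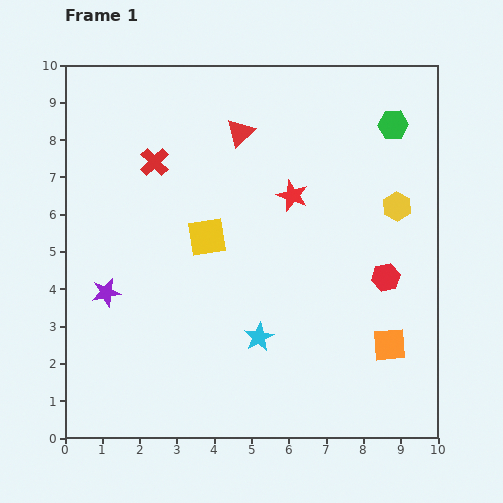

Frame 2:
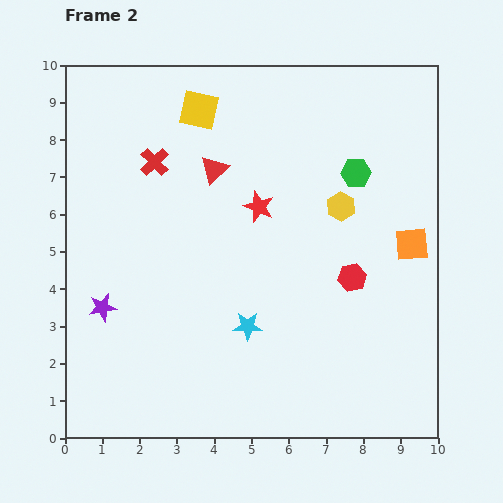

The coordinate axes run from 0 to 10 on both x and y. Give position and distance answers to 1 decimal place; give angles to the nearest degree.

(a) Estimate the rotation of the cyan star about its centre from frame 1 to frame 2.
29° clockwise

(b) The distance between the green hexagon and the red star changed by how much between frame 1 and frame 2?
-0.5

Distance in frame 1: 3.3. Distance in frame 2: 2.8.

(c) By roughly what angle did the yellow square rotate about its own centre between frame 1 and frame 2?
21° clockwise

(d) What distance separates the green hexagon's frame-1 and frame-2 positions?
1.6

The green hexagon moved from (8.8, 8.4) to (7.8, 7.1), a distance of √(1.0² + 1.3²) ≈ 1.6.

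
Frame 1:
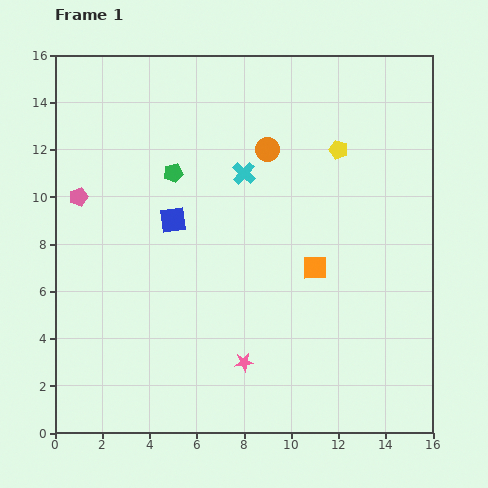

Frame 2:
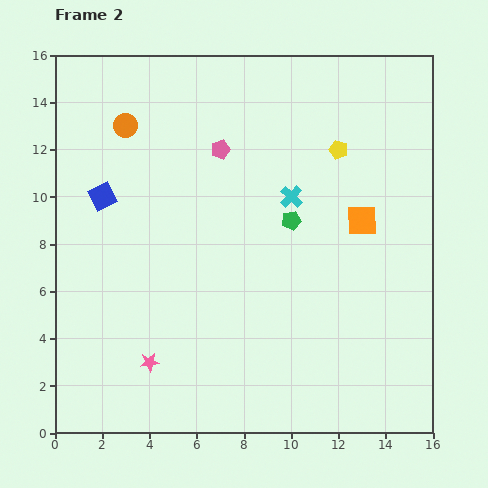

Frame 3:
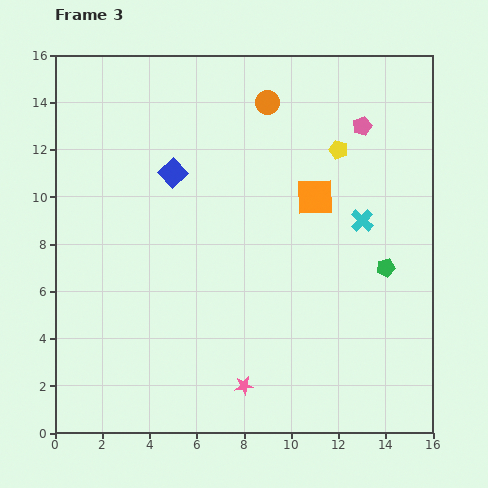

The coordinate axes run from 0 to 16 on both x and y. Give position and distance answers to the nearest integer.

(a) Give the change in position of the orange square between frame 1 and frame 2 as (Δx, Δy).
(2, 2)

The orange square was at (11, 7) in frame 1 and (13, 9) in frame 2.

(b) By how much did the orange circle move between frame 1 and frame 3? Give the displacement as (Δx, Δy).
(0, 2)

The orange circle was at (9, 12) in frame 1 and (9, 14) in frame 3.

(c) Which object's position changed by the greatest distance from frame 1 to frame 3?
the pink pentagon

(moved 12; next 10)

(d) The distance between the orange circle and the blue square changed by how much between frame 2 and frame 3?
+2

Distance in frame 2: 3. Distance in frame 3: 5.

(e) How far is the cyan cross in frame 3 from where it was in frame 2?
3

The cyan cross moved from (10, 10) to (13, 9), a distance of √(3² + 1²) ≈ 3.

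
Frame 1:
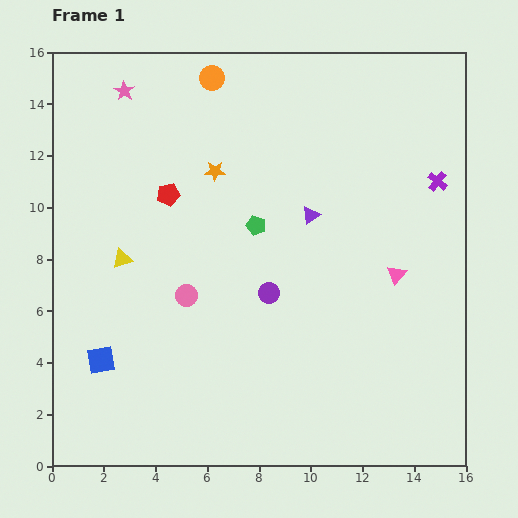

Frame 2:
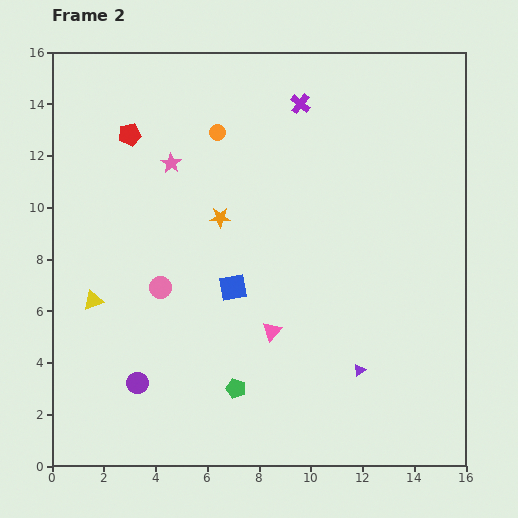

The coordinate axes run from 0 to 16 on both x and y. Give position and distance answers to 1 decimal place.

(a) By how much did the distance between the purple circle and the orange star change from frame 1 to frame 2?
+2.1

Distance in frame 1: 5.1. Distance in frame 2: 7.2.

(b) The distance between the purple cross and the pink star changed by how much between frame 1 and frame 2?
-7.1

Distance in frame 1: 12.6. Distance in frame 2: 5.5.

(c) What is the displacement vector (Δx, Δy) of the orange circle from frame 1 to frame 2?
(0.2, -2.1)

The orange circle was at (6.2, 15.0) in frame 1 and (6.4, 12.9) in frame 2.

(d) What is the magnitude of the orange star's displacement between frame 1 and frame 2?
1.8

The orange star moved from (6.3, 11.4) to (6.5, 9.6), a distance of √(0.2² + 1.8²) ≈ 1.8.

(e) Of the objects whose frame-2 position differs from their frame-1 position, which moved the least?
the pink circle

(moved 1.0)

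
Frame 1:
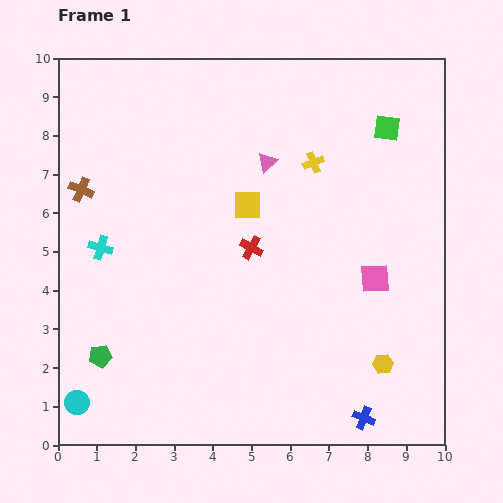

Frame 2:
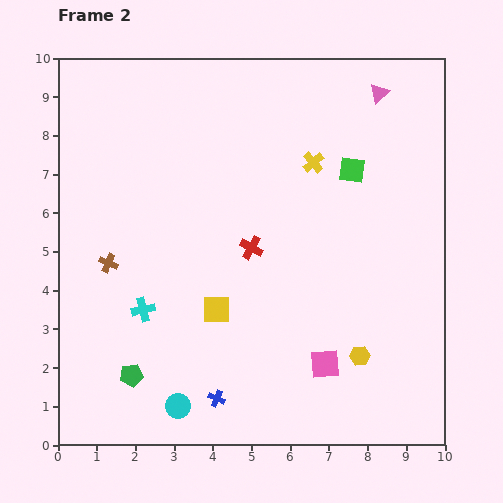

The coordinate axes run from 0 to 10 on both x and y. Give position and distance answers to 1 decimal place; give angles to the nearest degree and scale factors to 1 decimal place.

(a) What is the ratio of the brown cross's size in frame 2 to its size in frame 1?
0.8×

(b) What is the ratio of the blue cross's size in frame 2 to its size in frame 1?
0.7×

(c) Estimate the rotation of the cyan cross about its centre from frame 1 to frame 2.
31° counter-clockwise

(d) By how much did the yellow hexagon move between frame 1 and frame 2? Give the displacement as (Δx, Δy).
(-0.6, 0.2)

The yellow hexagon was at (8.4, 2.1) in frame 1 and (7.8, 2.3) in frame 2.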